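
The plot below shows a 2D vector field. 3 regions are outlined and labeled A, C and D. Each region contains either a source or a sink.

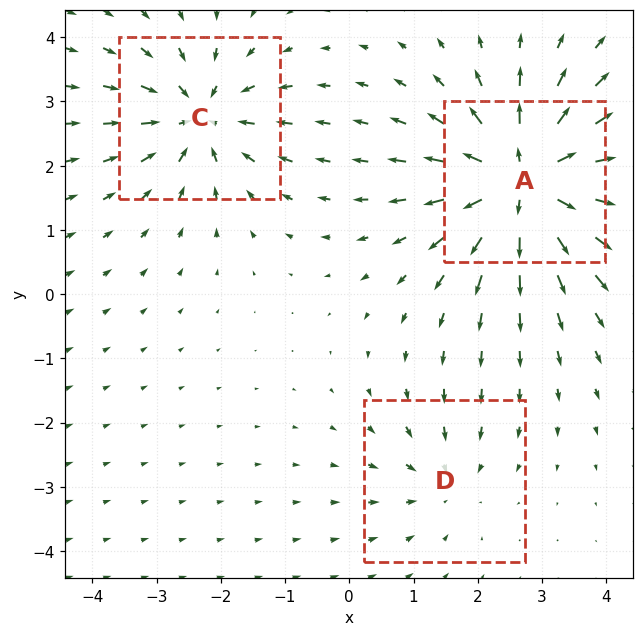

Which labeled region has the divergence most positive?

A

Divergence at each region's feature centre — A: about +6, C: about -4, D: about -2. Region A is most positive.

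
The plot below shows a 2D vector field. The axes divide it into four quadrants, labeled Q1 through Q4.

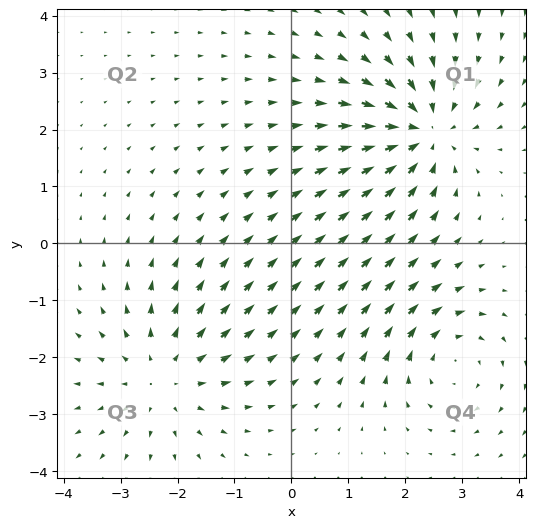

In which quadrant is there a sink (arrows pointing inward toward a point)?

The sink sits at approximately (2.3, 2.0), which lies in quadrant Q1. The divergence there is about -6, negative as expected for a sink.

Q1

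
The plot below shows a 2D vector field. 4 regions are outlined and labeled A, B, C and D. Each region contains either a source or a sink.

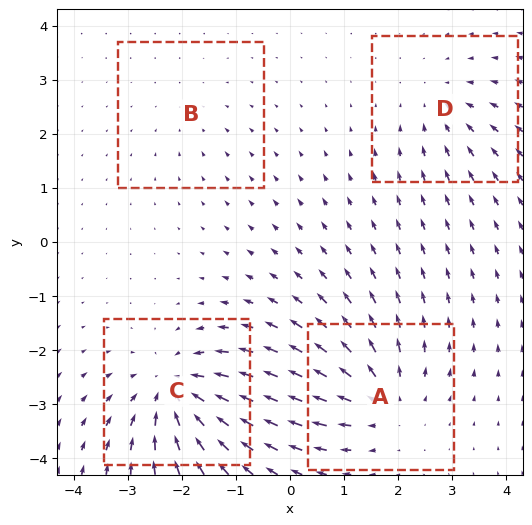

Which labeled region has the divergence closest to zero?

Divergence at each region's feature centre — A: about +5, B: about -2, C: about -7, D: about -3. Region B is closest to zero.

B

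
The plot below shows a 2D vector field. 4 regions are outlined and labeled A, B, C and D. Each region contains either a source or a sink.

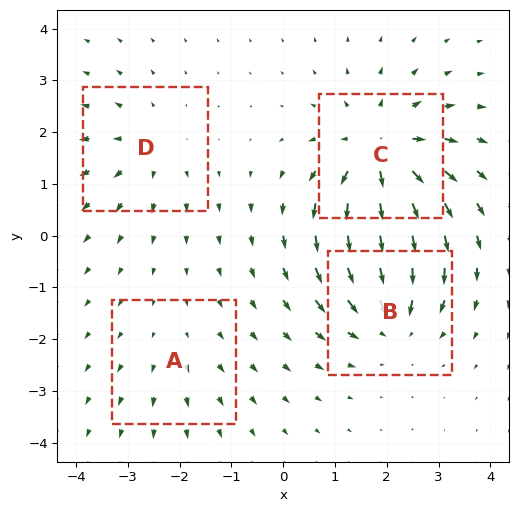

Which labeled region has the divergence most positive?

C

Divergence at each region's feature centre — A: about +2, B: about -5, C: about +7, D: about +3. Region C is most positive.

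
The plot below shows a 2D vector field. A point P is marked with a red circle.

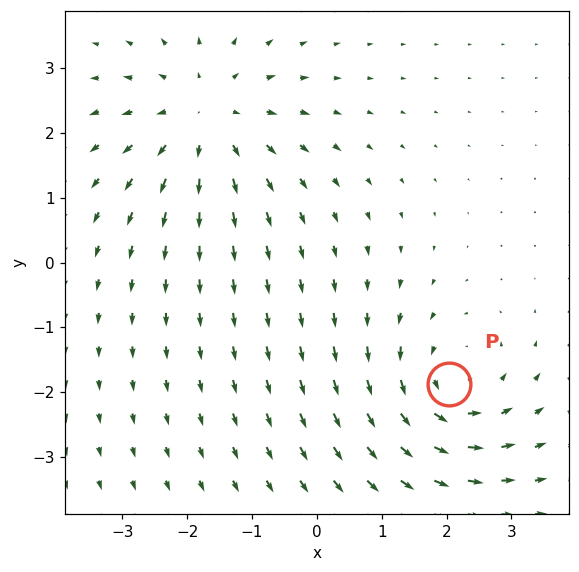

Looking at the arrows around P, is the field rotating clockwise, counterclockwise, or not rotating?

counterclockwise

Near P at (2.0, -1.9) the arrows circulate counterclockwise. The curl (z-component) there is about +3; positive curl means counterclockwise rotation.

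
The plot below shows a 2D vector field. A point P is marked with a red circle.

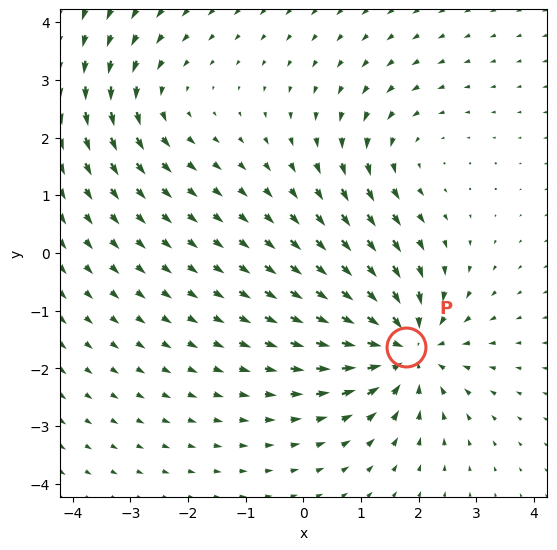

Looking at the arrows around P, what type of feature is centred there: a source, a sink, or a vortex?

sink

At P (1.8, -1.6) the arrows converge inward. Divergence about -5, curl ≈0 — negative divergence with near-zero curl is a sink.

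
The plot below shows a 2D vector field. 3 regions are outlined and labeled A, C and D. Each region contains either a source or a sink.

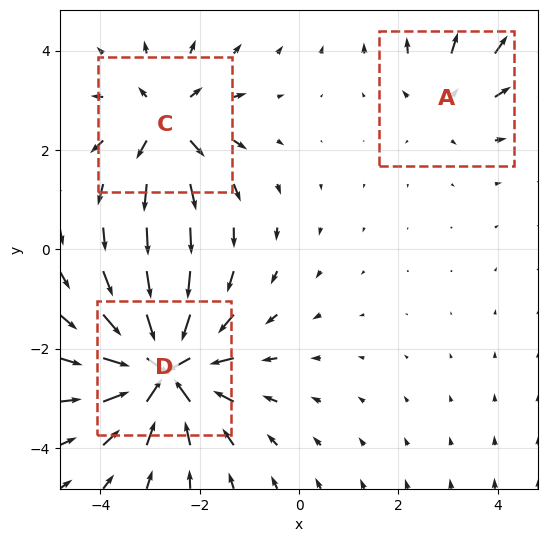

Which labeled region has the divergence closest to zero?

A

Divergence at each region's feature centre — A: about +2, C: about +4, D: about -6. Region A is closest to zero.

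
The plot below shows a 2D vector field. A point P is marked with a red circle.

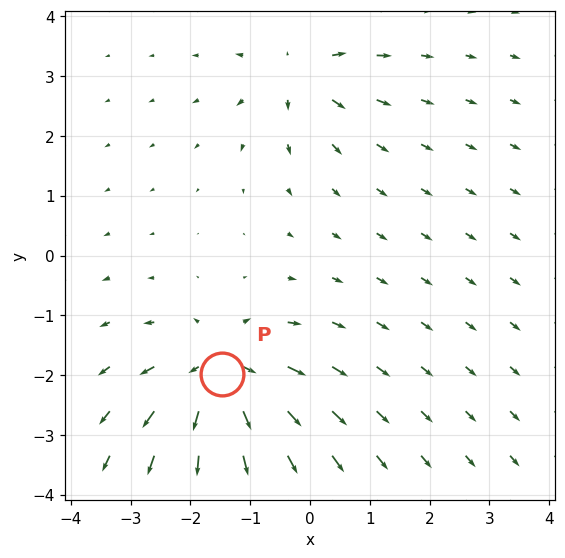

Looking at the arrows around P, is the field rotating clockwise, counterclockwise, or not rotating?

not rotating

Near P at (-1.5, -2.0) the arrows show no circulation. The curl there is ≈0.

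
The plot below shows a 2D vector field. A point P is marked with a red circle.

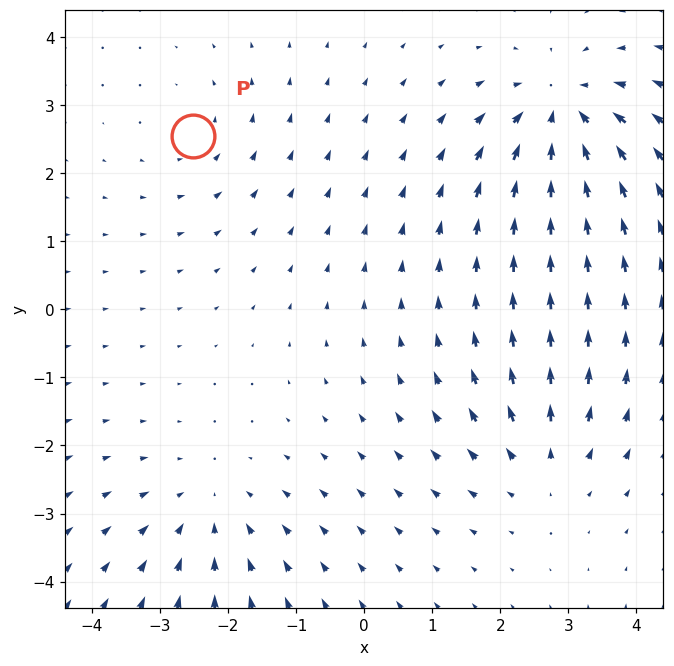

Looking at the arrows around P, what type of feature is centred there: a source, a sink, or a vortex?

At P (-2.5, 2.5) the arrows circulate counterclockwise. Divergence ≈0, curl about +2 — near-zero divergence with nonzero curl is a vortex.

vortex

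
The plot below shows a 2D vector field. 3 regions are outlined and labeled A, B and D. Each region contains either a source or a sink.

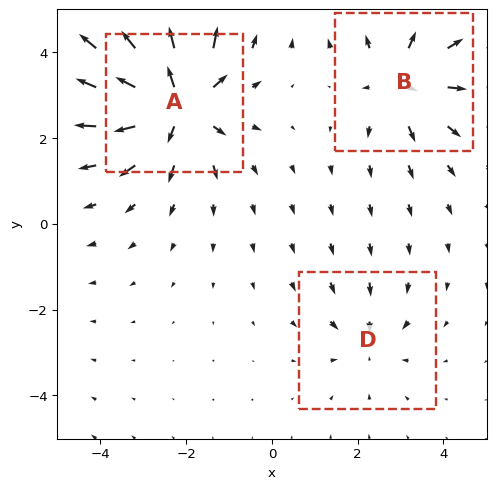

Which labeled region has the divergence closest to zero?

Divergence at each region's feature centre — A: about +6, B: about +4, D: about -2. Region D is closest to zero.

D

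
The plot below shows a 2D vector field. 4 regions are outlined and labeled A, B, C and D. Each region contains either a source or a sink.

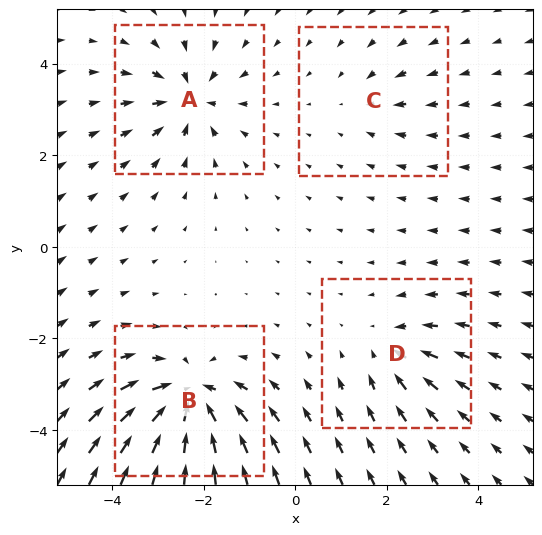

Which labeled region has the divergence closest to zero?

Divergence at each region's feature centre — A: about -6, B: about -8, C: about -2, D: about -4. Region C is closest to zero.

C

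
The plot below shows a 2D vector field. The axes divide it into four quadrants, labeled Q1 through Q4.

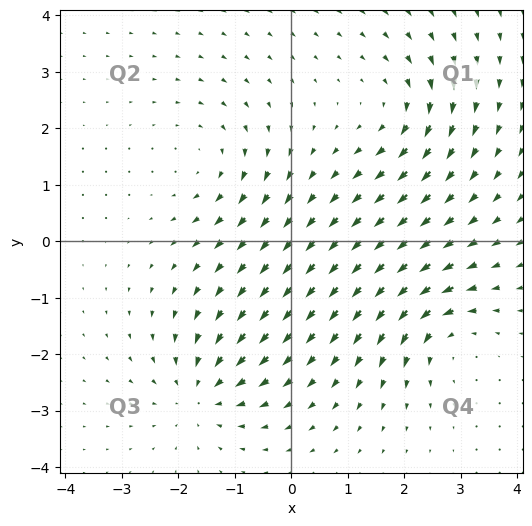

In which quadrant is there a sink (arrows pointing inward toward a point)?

Q3

The sink sits at approximately (-1.6, -2.7), which lies in quadrant Q3. The divergence there is about -5, negative as expected for a sink.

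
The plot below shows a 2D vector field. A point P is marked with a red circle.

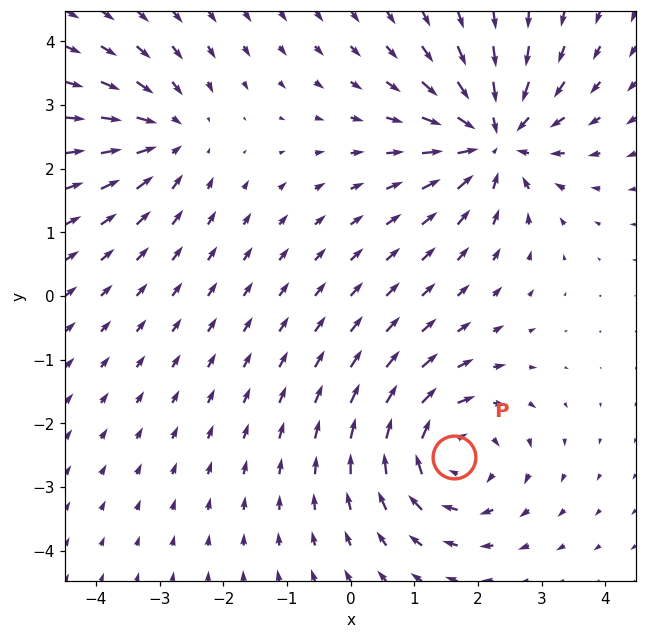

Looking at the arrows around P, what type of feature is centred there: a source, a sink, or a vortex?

At P (1.6, -2.5) the arrows circulate clockwise. Divergence ≈0, curl about -5 — near-zero divergence with nonzero curl is a vortex.

vortex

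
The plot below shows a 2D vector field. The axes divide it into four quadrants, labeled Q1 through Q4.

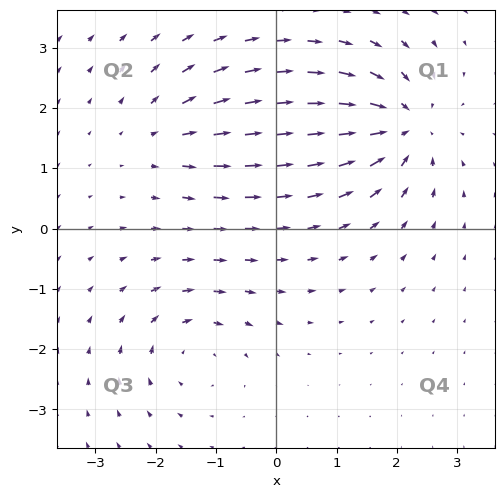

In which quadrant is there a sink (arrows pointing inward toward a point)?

The sink sits at approximately (2.1, 1.7), which lies in quadrant Q1. The divergence there is about -6, negative as expected for a sink.

Q1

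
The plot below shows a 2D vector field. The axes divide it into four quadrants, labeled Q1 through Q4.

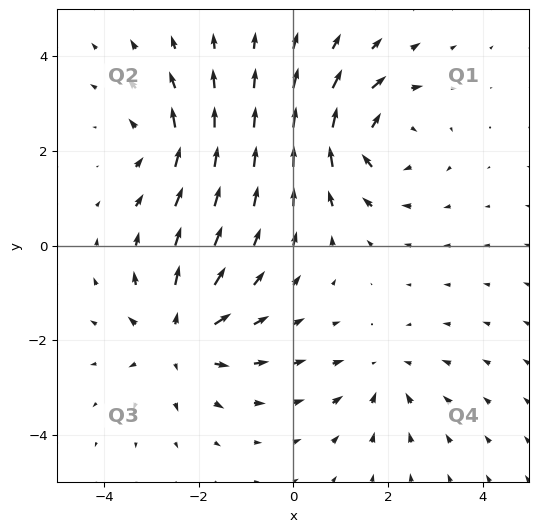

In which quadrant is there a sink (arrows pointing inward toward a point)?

The sink sits at approximately (1.9, -2.7), which lies in quadrant Q4. The divergence there is about -3, negative as expected for a sink.

Q4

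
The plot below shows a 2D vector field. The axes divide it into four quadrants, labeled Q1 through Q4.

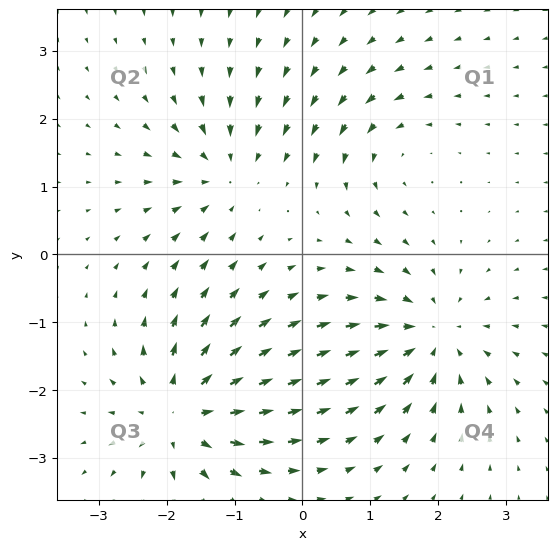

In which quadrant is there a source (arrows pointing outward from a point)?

Q3

The source sits at approximately (-1.8, -2.3), which lies in quadrant Q3. The divergence there is about +6, positive as expected for a source.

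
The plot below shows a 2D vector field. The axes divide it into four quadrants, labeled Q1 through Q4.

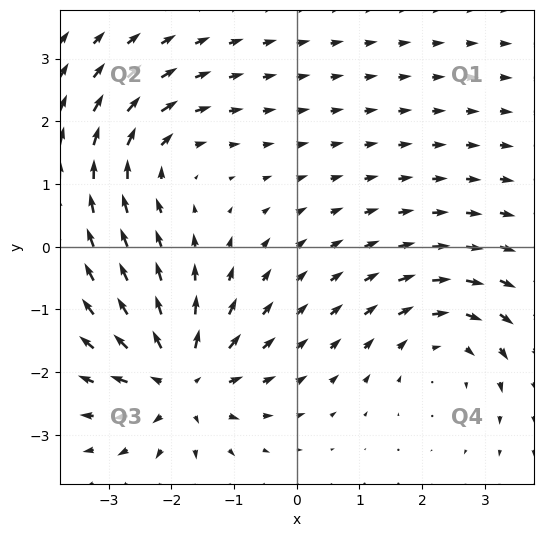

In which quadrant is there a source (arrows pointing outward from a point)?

The source sits at approximately (-1.9, -2.1), which lies in quadrant Q3. The divergence there is about +5, positive as expected for a source.

Q3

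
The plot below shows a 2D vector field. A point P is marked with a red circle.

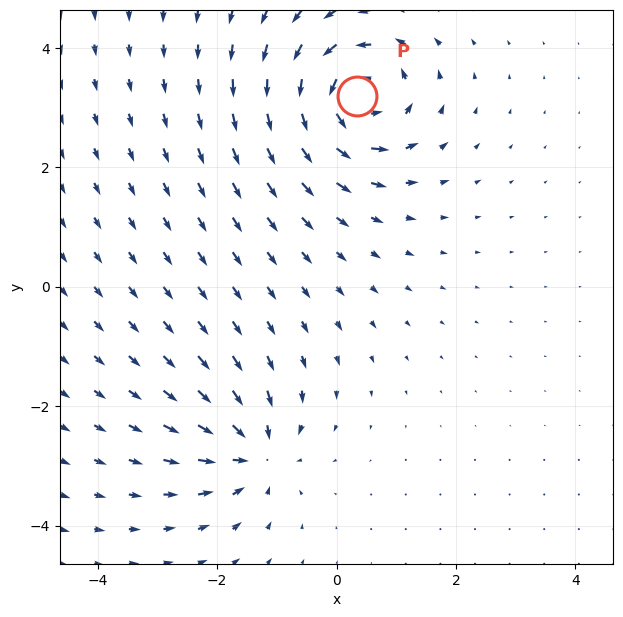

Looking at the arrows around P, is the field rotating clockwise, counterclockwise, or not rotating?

Near P at (0.3, 3.2) the arrows circulate counterclockwise. The curl (z-component) there is about +6; positive curl means counterclockwise rotation.

counterclockwise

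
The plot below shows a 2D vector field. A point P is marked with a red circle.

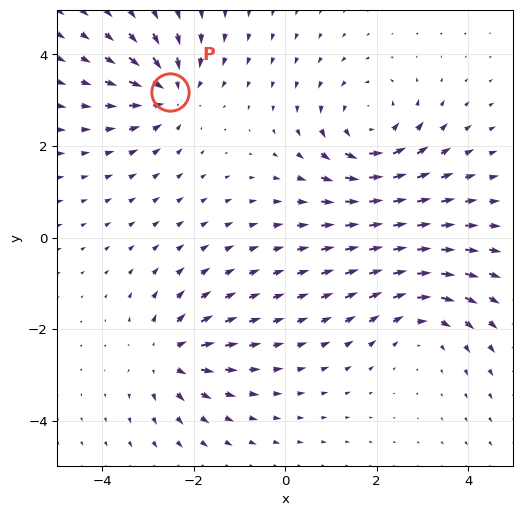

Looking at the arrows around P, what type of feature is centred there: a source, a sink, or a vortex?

At P (-2.5, 3.2) the arrows converge inward. Divergence about -5, curl ≈0 — negative divergence with near-zero curl is a sink.

sink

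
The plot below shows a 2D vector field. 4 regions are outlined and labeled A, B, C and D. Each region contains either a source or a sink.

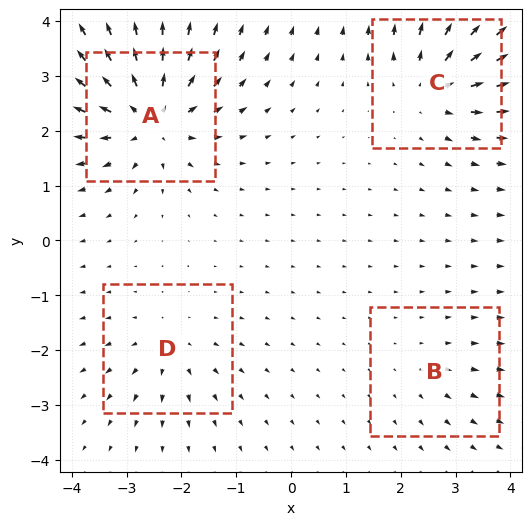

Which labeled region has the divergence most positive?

Divergence at each region's feature centre — A: about +8, B: about +2, C: about +6, D: about +4. Region A is most positive.

A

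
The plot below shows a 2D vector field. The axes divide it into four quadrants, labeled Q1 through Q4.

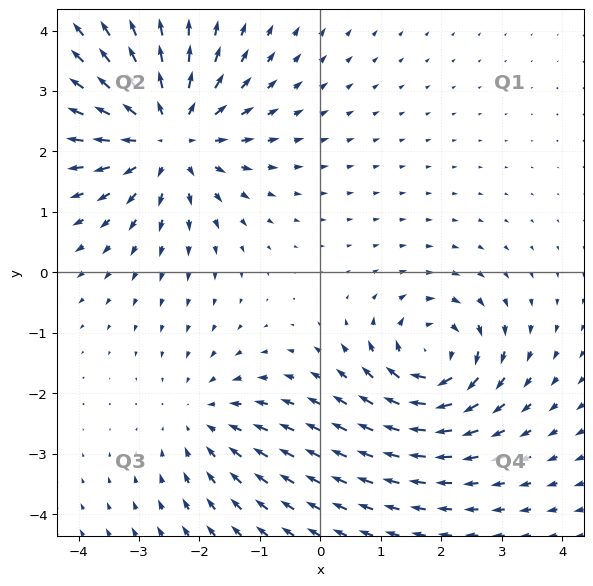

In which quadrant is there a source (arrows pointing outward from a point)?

The source sits at approximately (-2.5, 2.3), which lies in quadrant Q2. The divergence there is about +5, positive as expected for a source.

Q2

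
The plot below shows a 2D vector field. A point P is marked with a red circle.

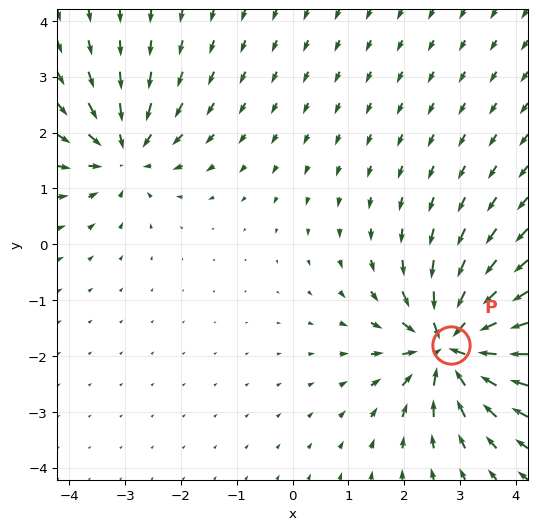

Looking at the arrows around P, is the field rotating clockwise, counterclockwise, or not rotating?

Near P at (2.8, -1.8) the arrows show no circulation. The curl there is ≈0.

not rotating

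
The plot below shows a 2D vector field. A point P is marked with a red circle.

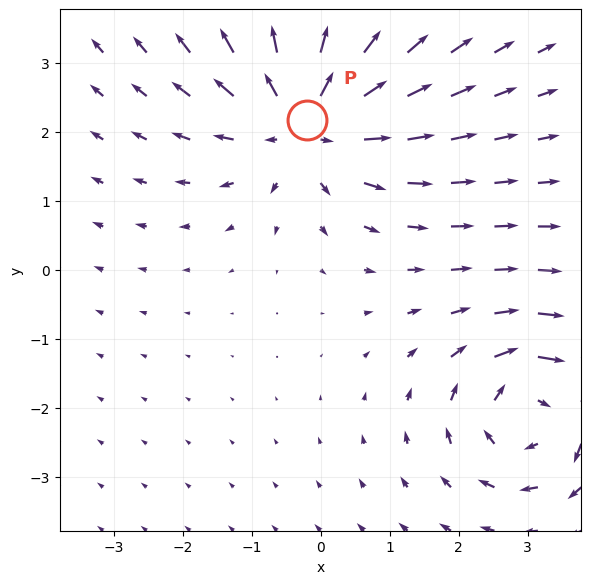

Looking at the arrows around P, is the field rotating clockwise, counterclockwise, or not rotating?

Near P at (-0.2, 2.2) the arrows show no circulation. The curl there is ≈0.

not rotating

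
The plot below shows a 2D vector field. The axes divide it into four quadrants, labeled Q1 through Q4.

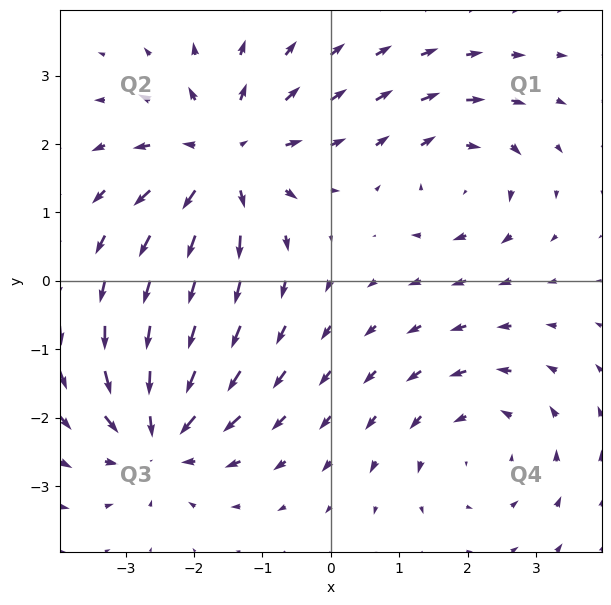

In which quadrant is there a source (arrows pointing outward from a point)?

The source sits at approximately (-1.6, 1.8), which lies in quadrant Q2. The divergence there is about +4, positive as expected for a source.

Q2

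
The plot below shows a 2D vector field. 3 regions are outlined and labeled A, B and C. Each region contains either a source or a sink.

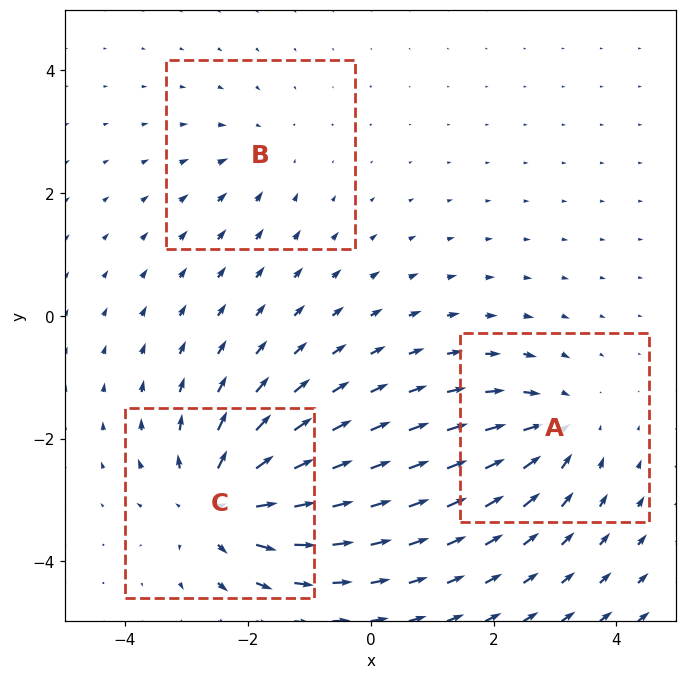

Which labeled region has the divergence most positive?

C

Divergence at each region's feature centre — A: about -4, B: about -2, C: about +5. Region C is most positive.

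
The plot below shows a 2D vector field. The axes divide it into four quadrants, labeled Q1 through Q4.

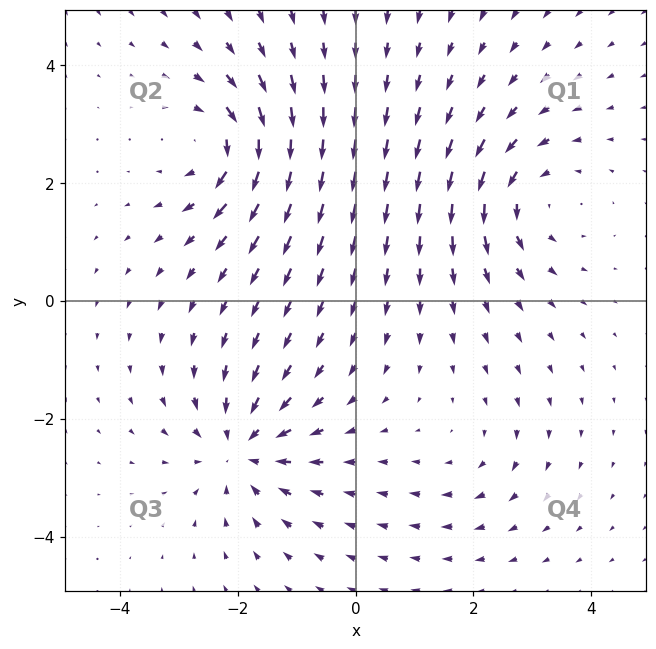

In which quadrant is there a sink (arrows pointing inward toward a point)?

The sink sits at approximately (-1.9, -2.5), which lies in quadrant Q3. The divergence there is about -5, negative as expected for a sink.

Q3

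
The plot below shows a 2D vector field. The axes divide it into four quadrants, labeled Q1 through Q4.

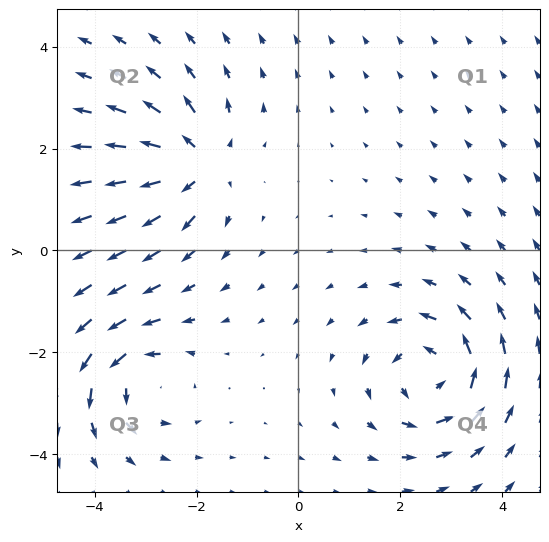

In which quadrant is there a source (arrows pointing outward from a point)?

The source sits at approximately (-2.0, 1.7), which lies in quadrant Q2. The divergence there is about +6, positive as expected for a source.

Q2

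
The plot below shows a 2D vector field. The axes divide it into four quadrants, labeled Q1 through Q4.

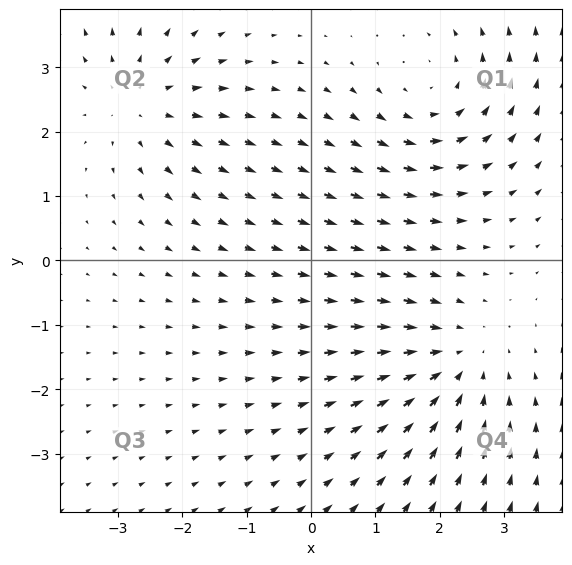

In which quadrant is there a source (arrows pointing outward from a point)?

Q2

The source sits at approximately (-2.6, 2.5), which lies in quadrant Q2. The divergence there is about +3, positive as expected for a source.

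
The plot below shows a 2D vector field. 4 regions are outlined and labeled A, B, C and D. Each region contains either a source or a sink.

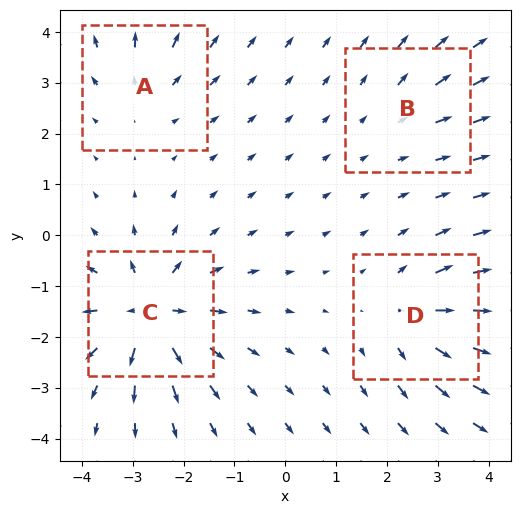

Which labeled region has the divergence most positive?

C

Divergence at each region's feature centre — A: about +3, B: about +2, C: about +8, D: about +5. Region C is most positive.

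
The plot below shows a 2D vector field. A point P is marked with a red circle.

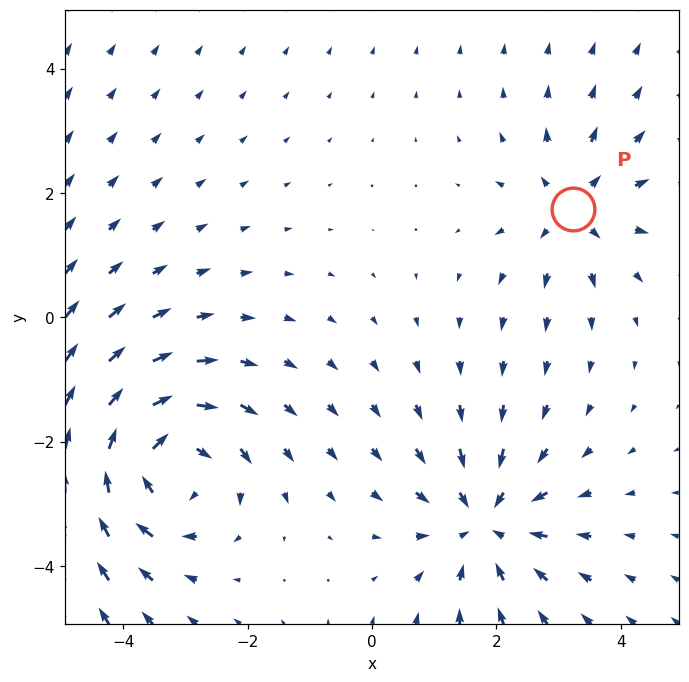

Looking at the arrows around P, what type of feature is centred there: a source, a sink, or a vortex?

source

At P (3.2, 1.7) the arrows spread outward. Divergence about +3, curl ≈0 — positive divergence with near-zero curl is a source.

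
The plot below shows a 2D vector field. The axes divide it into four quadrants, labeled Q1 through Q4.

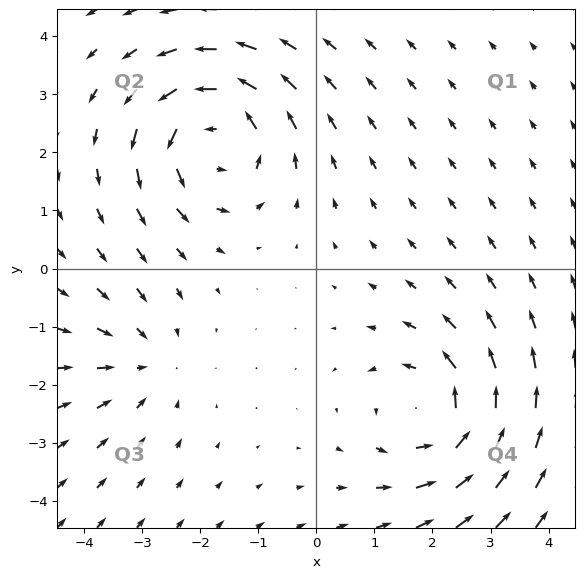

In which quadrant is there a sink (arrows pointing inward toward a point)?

Q3

The sink sits at approximately (-2.9, -1.6), which lies in quadrant Q3. The divergence there is about -2, negative as expected for a sink.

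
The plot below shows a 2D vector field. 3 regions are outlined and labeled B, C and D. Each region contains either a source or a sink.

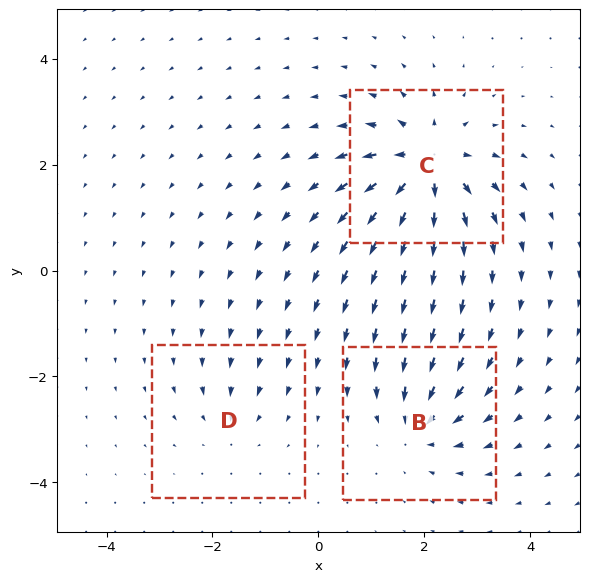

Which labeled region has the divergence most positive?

C

Divergence at each region's feature centre — B: about -4, C: about +6, D: about -2. Region C is most positive.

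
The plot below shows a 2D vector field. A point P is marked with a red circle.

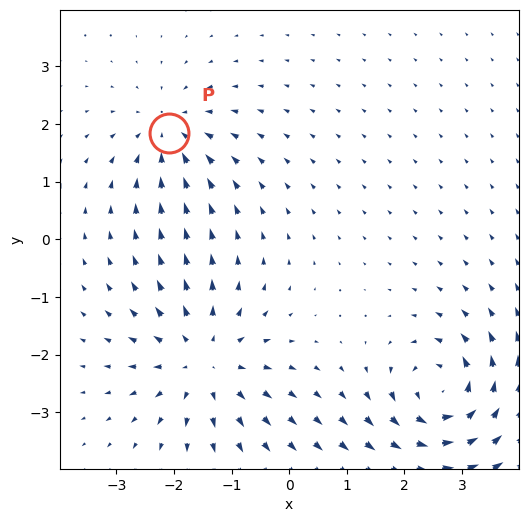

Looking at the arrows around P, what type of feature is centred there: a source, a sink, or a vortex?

At P (-2.1, 1.8) the arrows converge inward. Divergence about -4, curl ≈0 — negative divergence with near-zero curl is a sink.

sink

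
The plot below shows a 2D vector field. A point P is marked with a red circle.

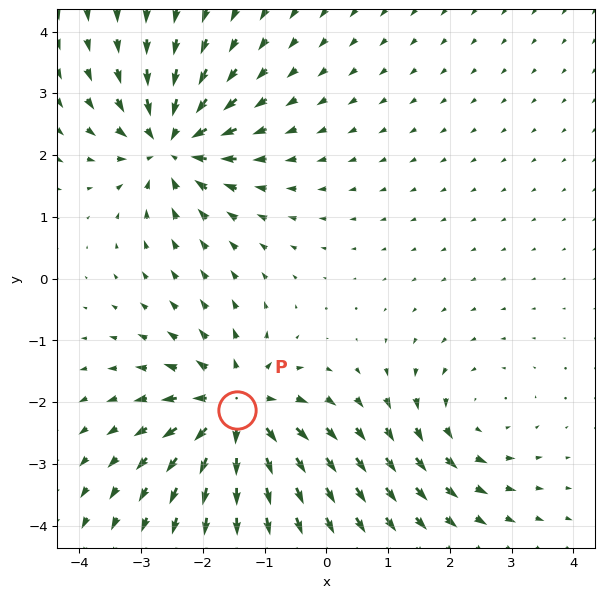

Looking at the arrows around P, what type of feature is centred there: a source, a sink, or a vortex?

At P (-1.5, -2.1) the arrows spread outward. Divergence about +5, curl ≈0 — positive divergence with near-zero curl is a source.

source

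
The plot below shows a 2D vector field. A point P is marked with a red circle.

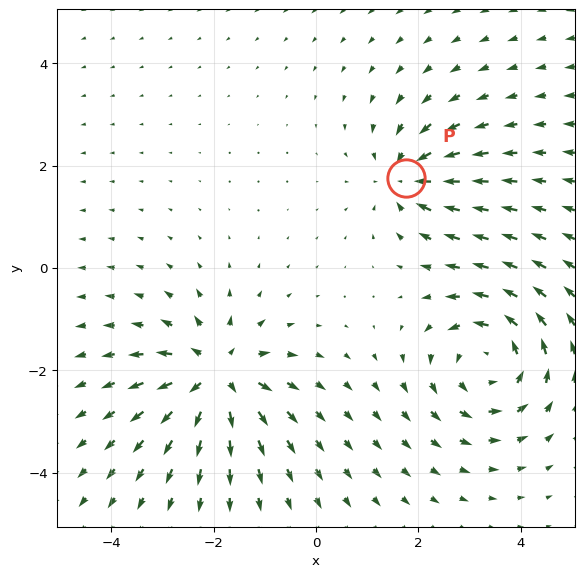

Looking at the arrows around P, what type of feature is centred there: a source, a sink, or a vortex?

At P (1.8, 1.8) the arrows converge inward. Divergence about -4, curl ≈0 — negative divergence with near-zero curl is a sink.

sink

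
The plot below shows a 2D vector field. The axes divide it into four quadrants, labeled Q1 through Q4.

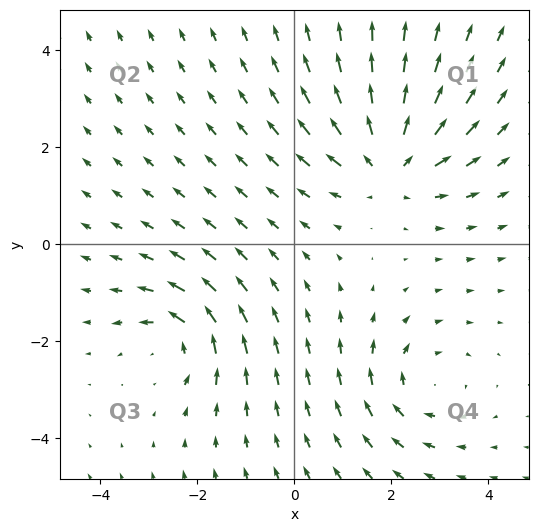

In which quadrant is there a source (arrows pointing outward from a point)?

The source sits at approximately (2.0, 1.6), which lies in quadrant Q1. The divergence there is about +4, positive as expected for a source.

Q1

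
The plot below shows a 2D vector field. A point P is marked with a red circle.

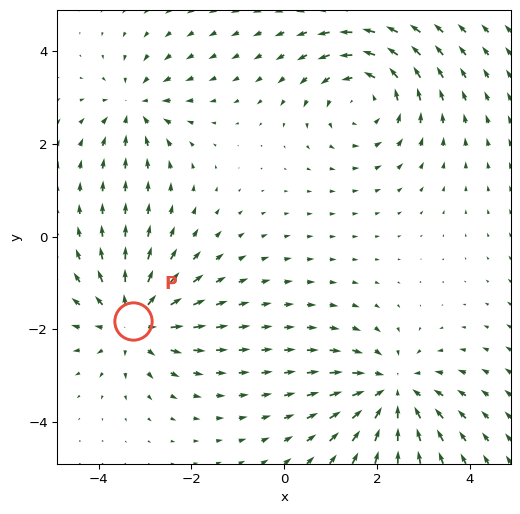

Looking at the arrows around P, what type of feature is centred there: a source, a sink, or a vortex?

source

At P (-3.3, -1.8) the arrows spread outward. Divergence about +4, curl ≈0 — positive divergence with near-zero curl is a source.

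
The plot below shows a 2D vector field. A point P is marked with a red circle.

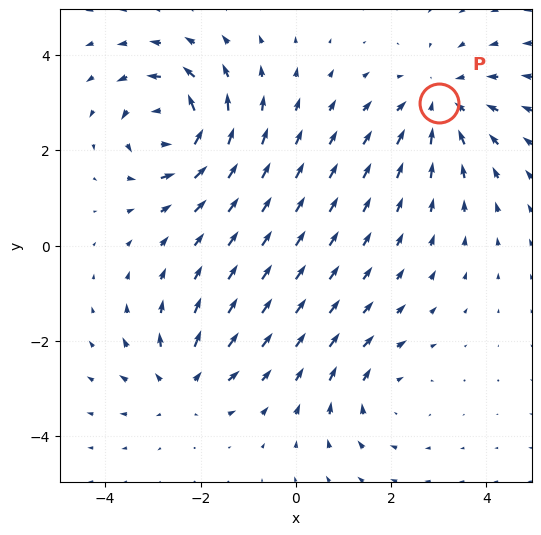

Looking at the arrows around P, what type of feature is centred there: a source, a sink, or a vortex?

At P (3.0, 3.0) the arrows converge inward. Divergence about -4, curl ≈0 — negative divergence with near-zero curl is a sink.

sink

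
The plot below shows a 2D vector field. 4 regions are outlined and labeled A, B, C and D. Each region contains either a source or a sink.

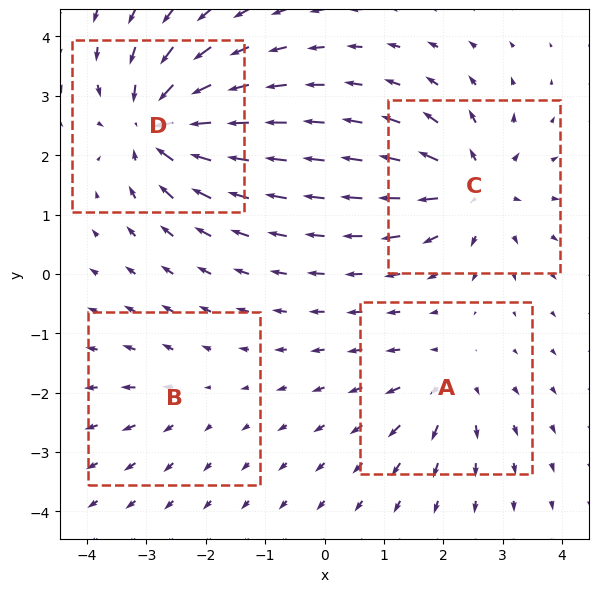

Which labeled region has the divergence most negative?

D

Divergence at each region's feature centre — A: about +4, B: about +3, C: about +7, D: about -8. Region D is most negative.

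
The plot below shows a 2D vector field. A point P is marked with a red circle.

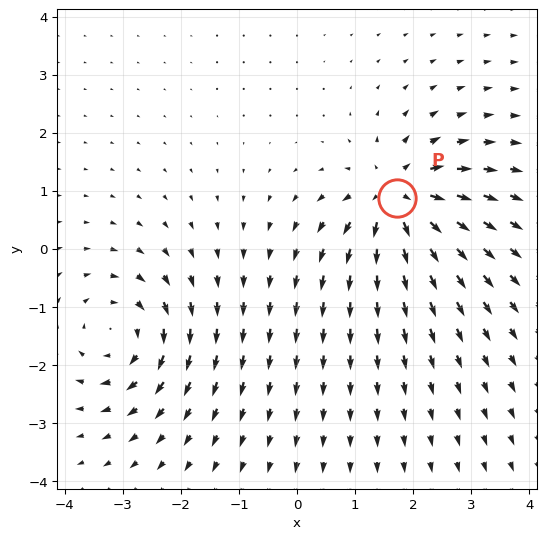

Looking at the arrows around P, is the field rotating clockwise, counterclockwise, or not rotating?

not rotating

Near P at (1.7, 0.9) the arrows show no circulation. The curl there is ≈0.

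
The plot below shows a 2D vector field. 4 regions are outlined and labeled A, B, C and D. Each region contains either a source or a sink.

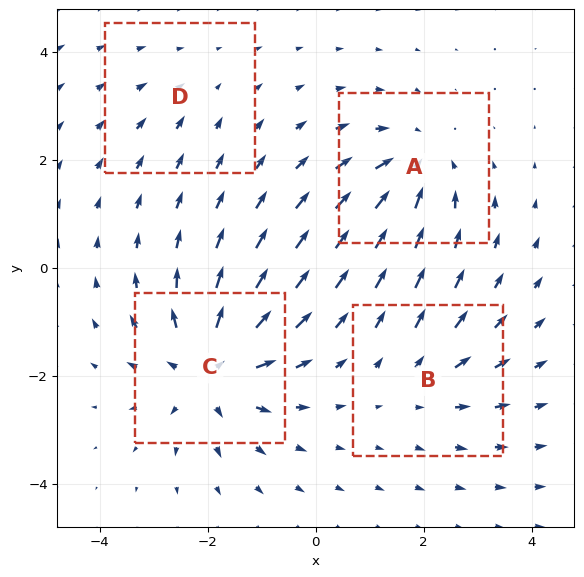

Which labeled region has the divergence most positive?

C

Divergence at each region's feature centre — A: about -5, B: about +3, C: about +7, D: about -2. Region C is most positive.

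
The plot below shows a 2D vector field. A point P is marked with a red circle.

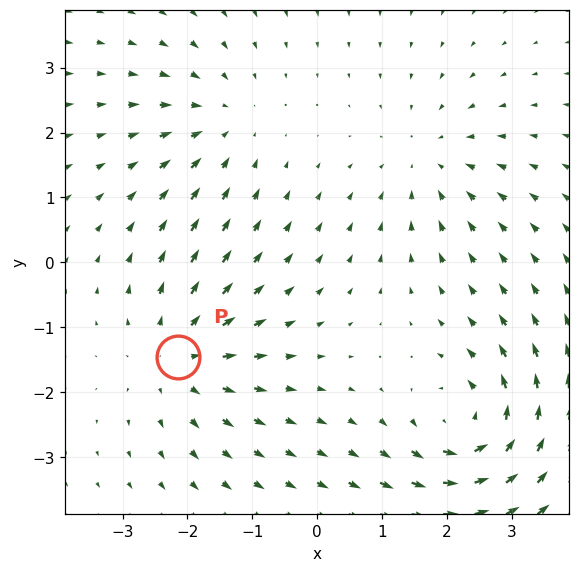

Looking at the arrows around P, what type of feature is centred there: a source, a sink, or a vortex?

source

At P (-2.1, -1.5) the arrows spread outward. Divergence about +4, curl ≈0 — positive divergence with near-zero curl is a source.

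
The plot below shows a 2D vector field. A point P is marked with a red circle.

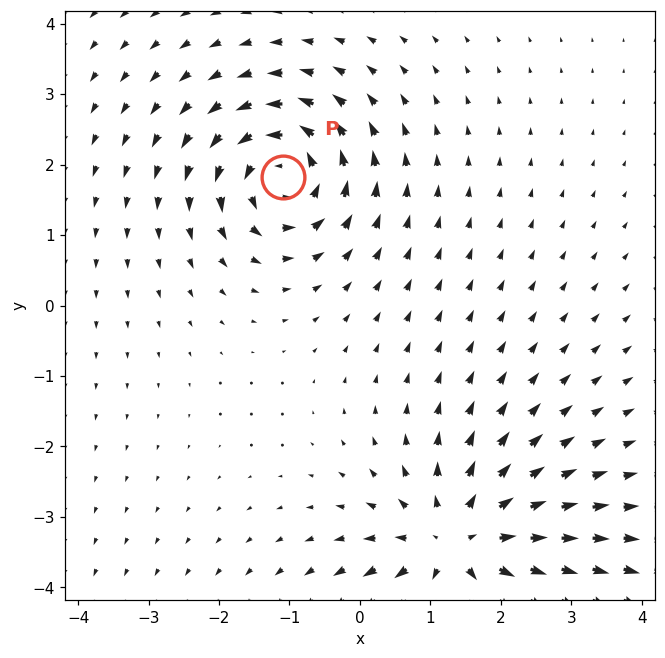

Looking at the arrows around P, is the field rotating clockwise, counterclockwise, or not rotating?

Near P at (-1.1, 1.8) the arrows circulate counterclockwise. The curl (z-component) there is about +5; positive curl means counterclockwise rotation.

counterclockwise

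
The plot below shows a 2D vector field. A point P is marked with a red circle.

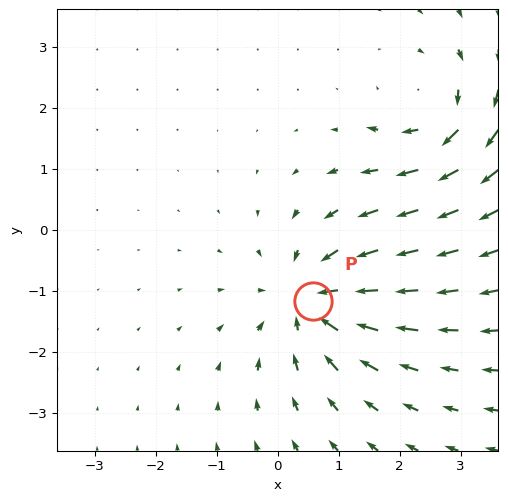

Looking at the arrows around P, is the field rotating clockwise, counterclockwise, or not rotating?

Near P at (0.6, -1.2) the arrows show no circulation. The curl there is ≈0.

not rotating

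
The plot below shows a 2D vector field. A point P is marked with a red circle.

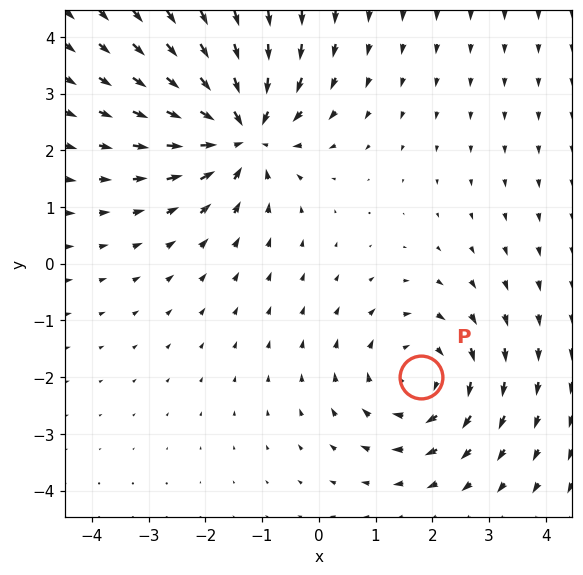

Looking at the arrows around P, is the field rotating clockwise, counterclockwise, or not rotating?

Near P at (1.8, -2.0) the arrows circulate clockwise. The curl (z-component) there is about -3; negative curl means clockwise rotation.

clockwise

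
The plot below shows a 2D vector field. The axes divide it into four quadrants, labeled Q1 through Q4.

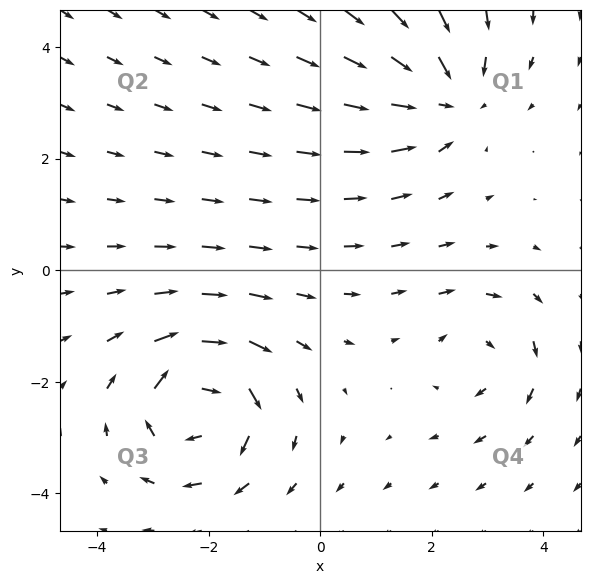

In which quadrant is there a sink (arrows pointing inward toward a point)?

The sink sits at approximately (2.2, 3.1), which lies in quadrant Q1. The divergence there is about -4, negative as expected for a sink.

Q1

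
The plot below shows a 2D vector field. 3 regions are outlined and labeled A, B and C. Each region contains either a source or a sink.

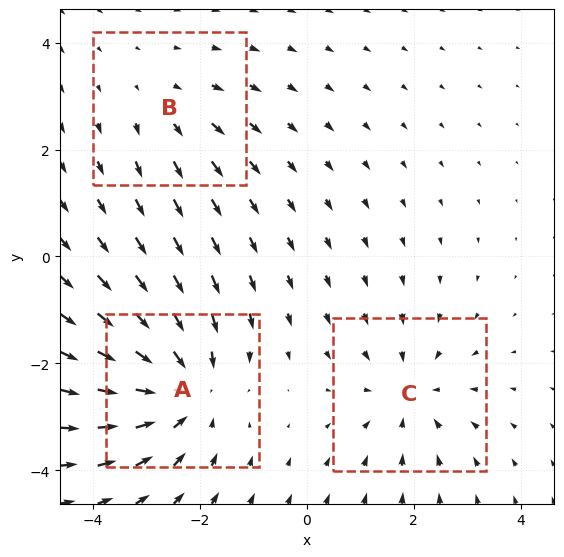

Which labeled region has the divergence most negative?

Divergence at each region's feature centre — A: about -4, B: about +2, C: about -3. Region A is most negative.

A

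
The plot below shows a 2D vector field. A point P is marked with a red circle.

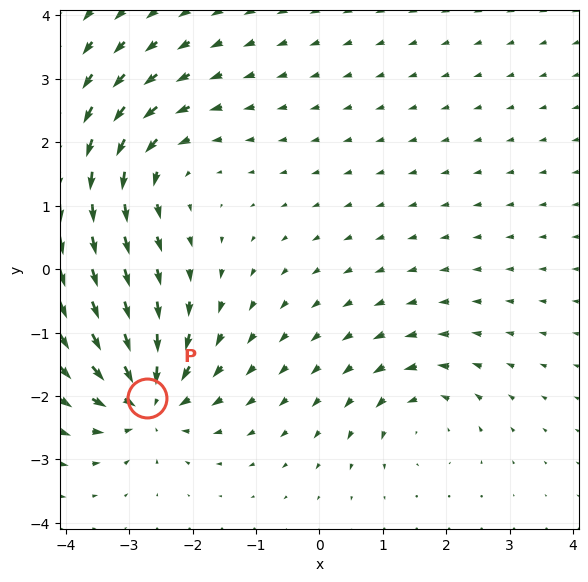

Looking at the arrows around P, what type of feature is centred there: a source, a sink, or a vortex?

At P (-2.7, -2.0) the arrows converge inward. Divergence about -7, curl ≈0 — negative divergence with near-zero curl is a sink.

sink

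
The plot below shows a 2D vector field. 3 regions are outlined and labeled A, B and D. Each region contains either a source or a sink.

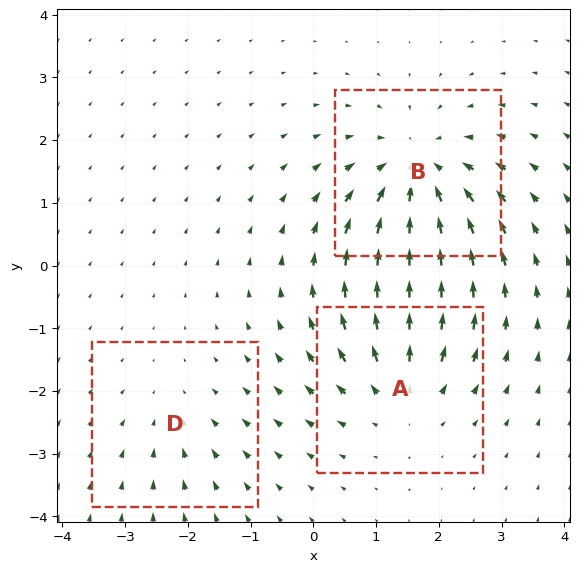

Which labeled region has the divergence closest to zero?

D

Divergence at each region's feature centre — A: about +3, B: about -4, D: about -2. Region D is closest to zero.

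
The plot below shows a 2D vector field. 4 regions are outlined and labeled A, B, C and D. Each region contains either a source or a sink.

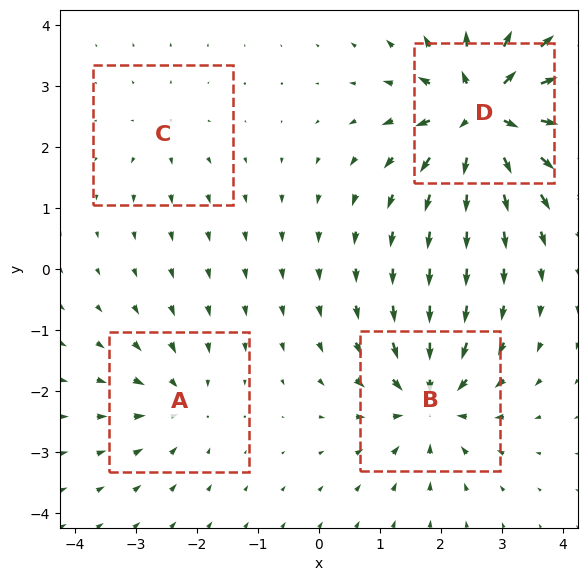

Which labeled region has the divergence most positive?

Divergence at each region's feature centre — A: about -4, B: about -7, C: about +3, D: about +10. Region D is most positive.

D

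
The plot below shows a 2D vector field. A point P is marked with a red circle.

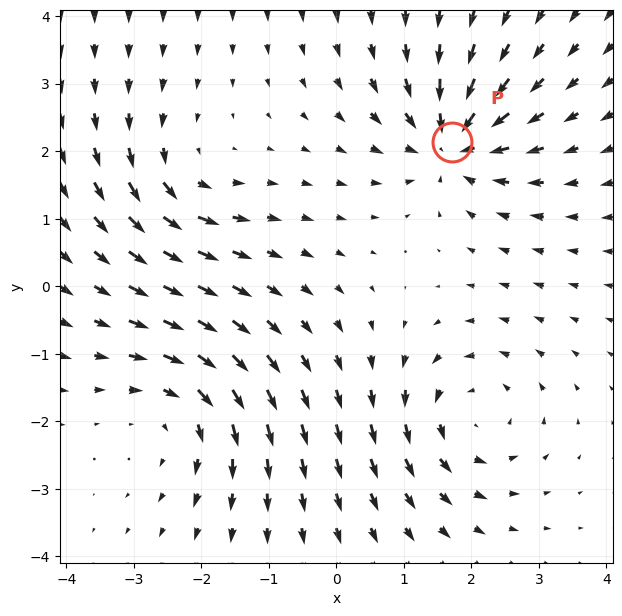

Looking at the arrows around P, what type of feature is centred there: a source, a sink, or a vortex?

At P (1.7, 2.1) the arrows converge inward. Divergence about -6, curl ≈0 — negative divergence with near-zero curl is a sink.

sink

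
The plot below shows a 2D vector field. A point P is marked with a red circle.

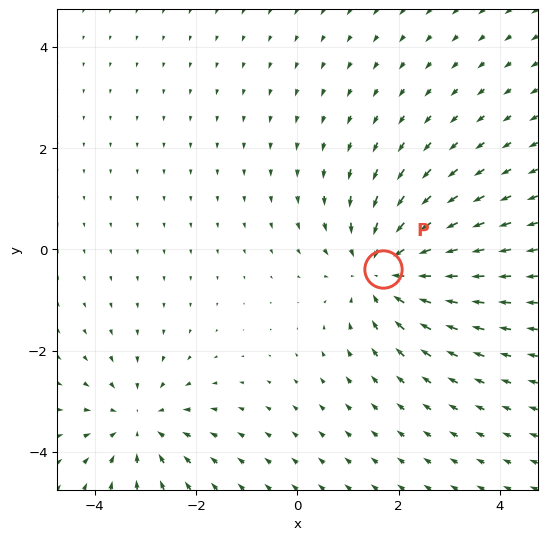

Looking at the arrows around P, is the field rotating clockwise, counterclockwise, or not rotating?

Near P at (1.7, -0.4) the arrows show no circulation. The curl there is ≈0.

not rotating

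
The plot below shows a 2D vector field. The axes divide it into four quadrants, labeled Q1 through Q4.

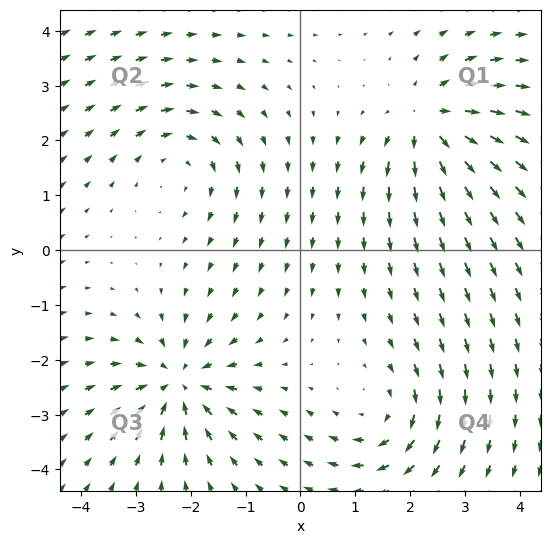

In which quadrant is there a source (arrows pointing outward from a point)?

The source sits at approximately (2.4, 2.3), which lies in quadrant Q1. The divergence there is about +7, positive as expected for a source.

Q1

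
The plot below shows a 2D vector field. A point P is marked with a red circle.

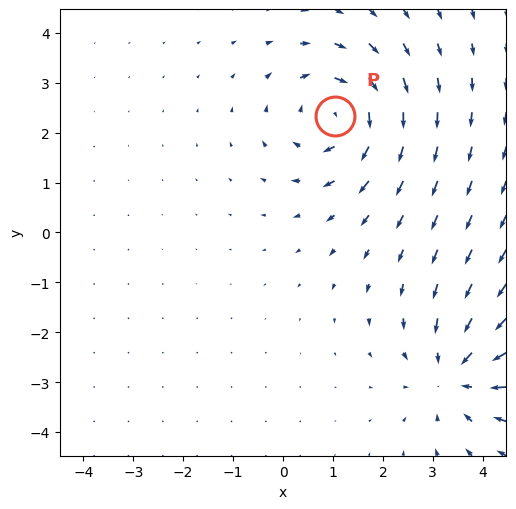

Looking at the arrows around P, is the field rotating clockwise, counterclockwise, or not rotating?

clockwise

Near P at (1.0, 2.3) the arrows circulate clockwise. The curl (z-component) there is about -5; negative curl means clockwise rotation.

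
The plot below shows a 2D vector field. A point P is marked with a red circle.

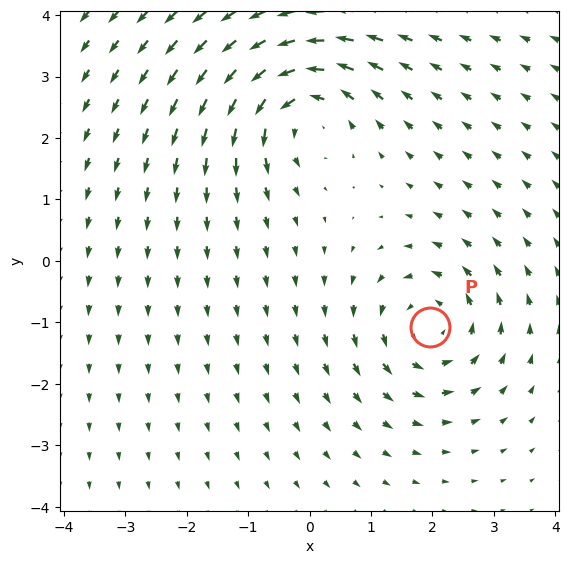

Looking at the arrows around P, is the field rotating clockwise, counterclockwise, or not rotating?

Near P at (2.0, -1.1) the arrows circulate counterclockwise. The curl (z-component) there is about +4; positive curl means counterclockwise rotation.

counterclockwise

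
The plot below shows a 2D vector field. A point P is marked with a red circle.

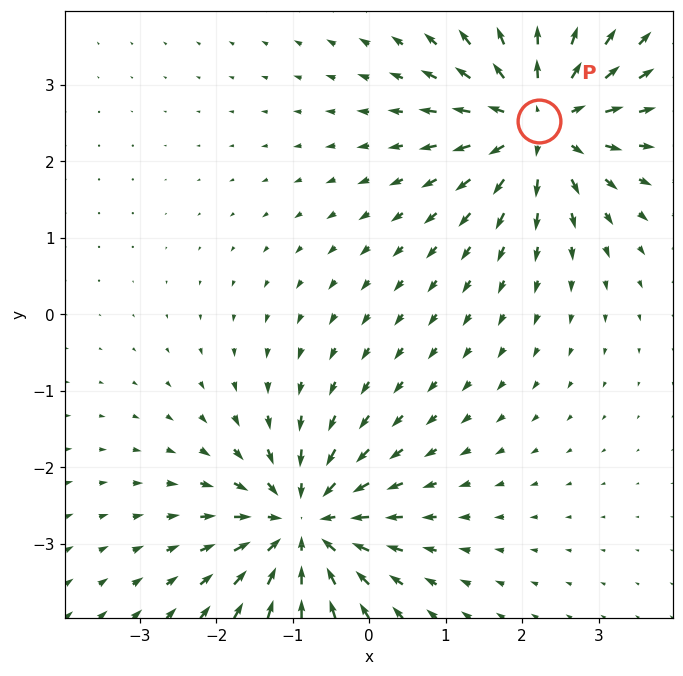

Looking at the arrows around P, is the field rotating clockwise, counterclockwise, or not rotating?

not rotating

Near P at (2.2, 2.5) the arrows show no circulation. The curl there is ≈0.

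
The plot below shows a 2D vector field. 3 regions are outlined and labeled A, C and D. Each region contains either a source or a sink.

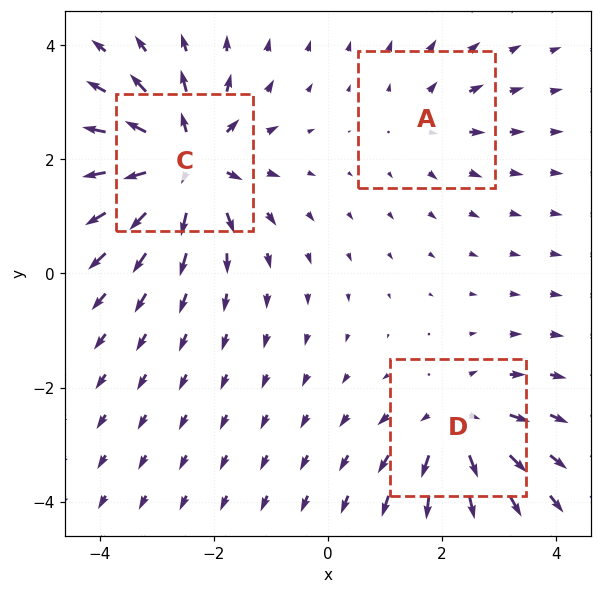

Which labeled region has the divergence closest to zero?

Divergence at each region's feature centre — A: about +2, C: about +6, D: about +4. Region A is closest to zero.

A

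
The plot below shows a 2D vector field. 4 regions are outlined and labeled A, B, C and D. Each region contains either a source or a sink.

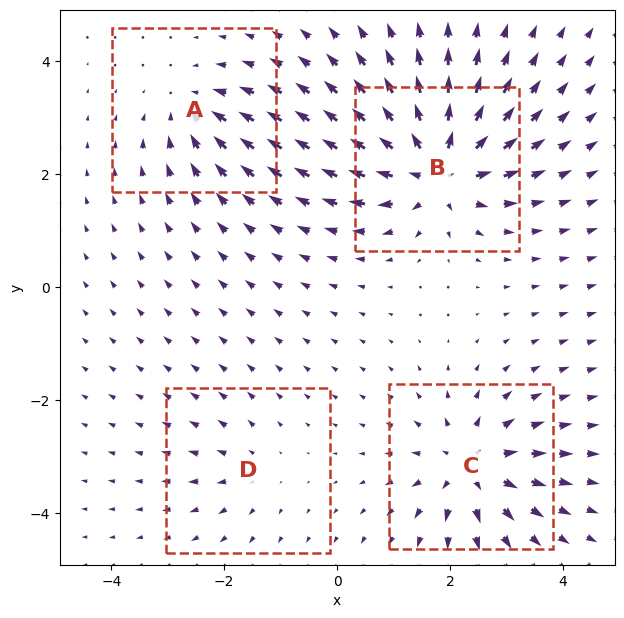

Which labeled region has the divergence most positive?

B

Divergence at each region's feature centre — A: about -4, B: about +9, C: about +6, D: about +3. Region B is most positive.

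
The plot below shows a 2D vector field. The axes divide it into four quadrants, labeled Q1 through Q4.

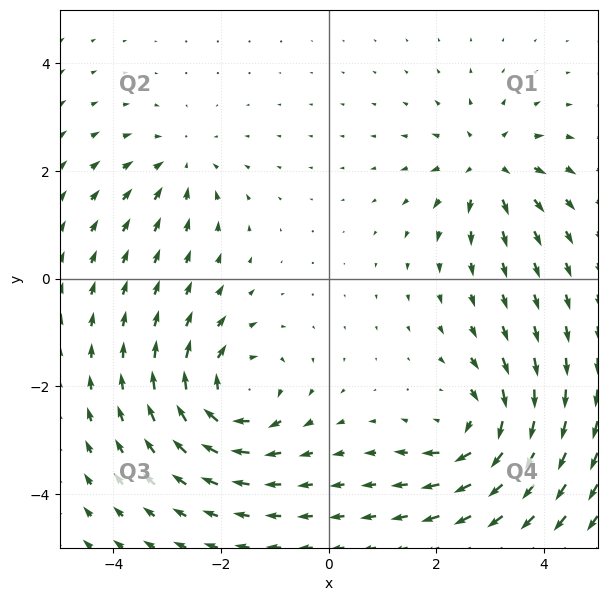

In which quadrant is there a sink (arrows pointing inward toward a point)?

Q2

The sink sits at approximately (-2.7, 2.1), which lies in quadrant Q2. The divergence there is about -3, negative as expected for a sink.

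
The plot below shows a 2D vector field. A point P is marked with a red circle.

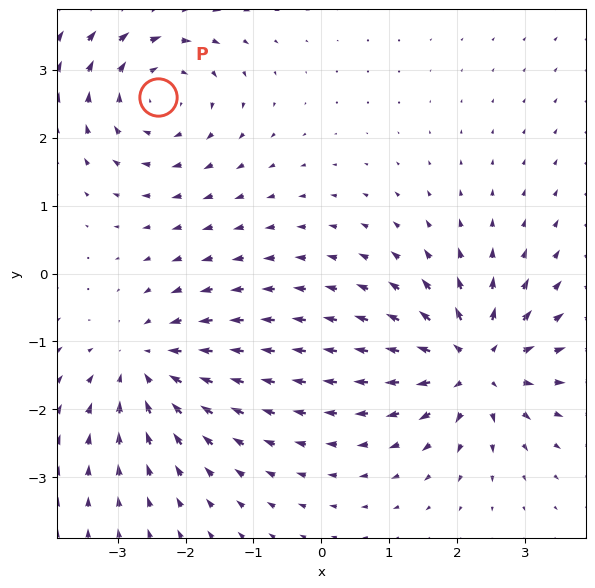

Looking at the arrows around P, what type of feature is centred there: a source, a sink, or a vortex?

At P (-2.4, 2.6) the arrows circulate clockwise. Divergence ≈0, curl about -5 — near-zero divergence with nonzero curl is a vortex.

vortex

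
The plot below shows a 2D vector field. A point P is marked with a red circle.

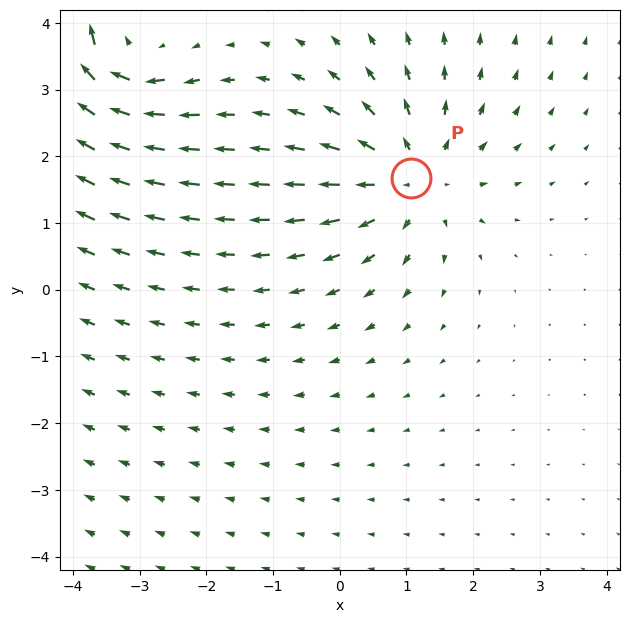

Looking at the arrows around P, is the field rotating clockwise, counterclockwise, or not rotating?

not rotating

Near P at (1.1, 1.7) the arrows show no circulation. The curl there is ≈0.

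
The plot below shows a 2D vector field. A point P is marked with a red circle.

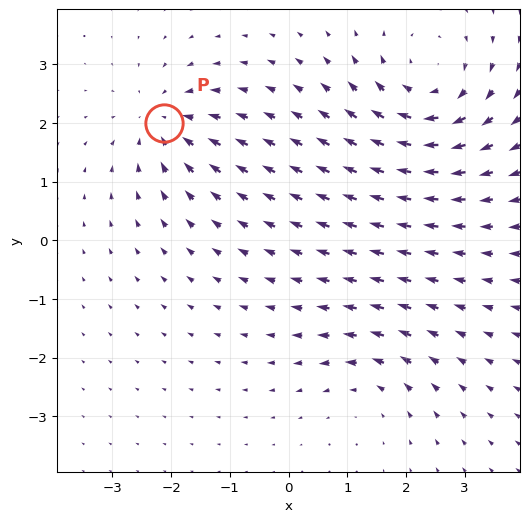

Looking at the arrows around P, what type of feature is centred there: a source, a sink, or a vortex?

At P (-2.1, 2.0) the arrows converge inward. Divergence about -4, curl ≈0 — negative divergence with near-zero curl is a sink.

sink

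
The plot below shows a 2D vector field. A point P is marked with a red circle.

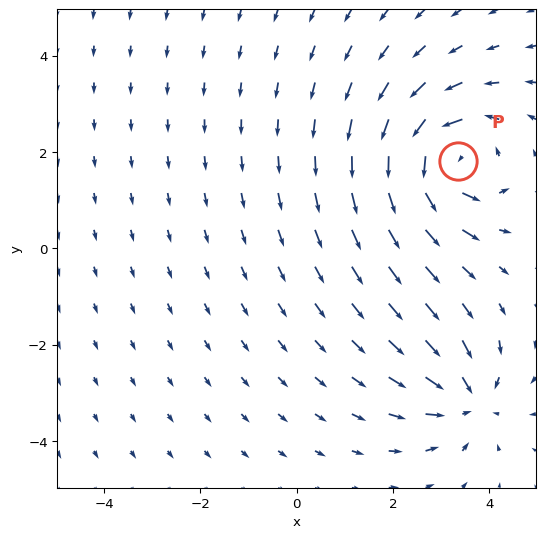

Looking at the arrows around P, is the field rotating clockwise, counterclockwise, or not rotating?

counterclockwise

Near P at (3.3, 1.8) the arrows circulate counterclockwise. The curl (z-component) there is about +6; positive curl means counterclockwise rotation.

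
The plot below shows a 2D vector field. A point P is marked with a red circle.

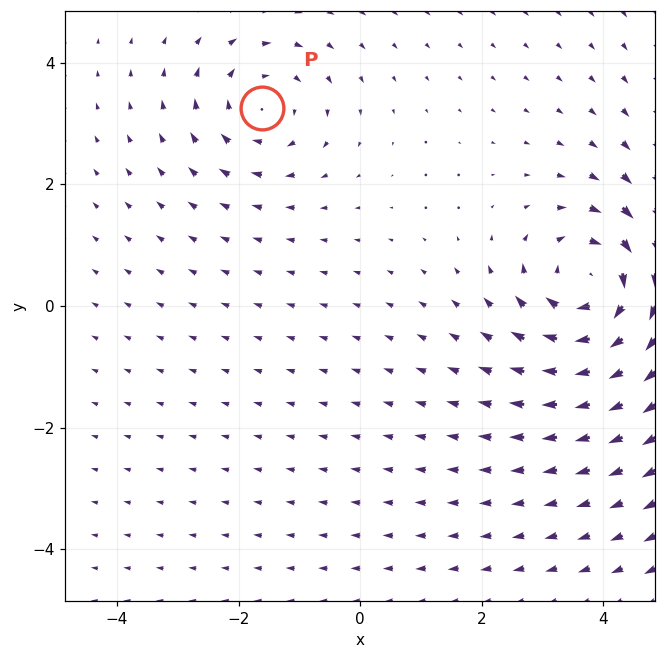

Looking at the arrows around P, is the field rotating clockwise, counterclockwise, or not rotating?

Near P at (-1.6, 3.3) the arrows circulate clockwise. The curl (z-component) there is about -3; negative curl means clockwise rotation.

clockwise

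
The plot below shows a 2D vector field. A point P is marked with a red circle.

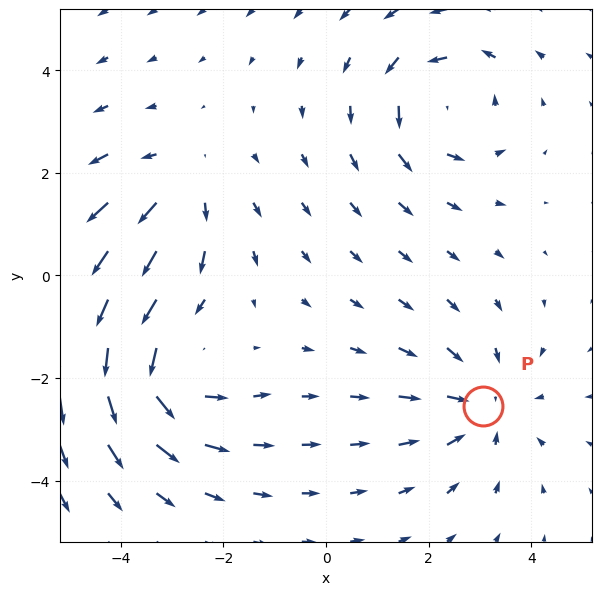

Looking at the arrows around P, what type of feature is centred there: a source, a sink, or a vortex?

sink

At P (3.1, -2.6) the arrows converge inward. Divergence about -3, curl ≈0 — negative divergence with near-zero curl is a sink.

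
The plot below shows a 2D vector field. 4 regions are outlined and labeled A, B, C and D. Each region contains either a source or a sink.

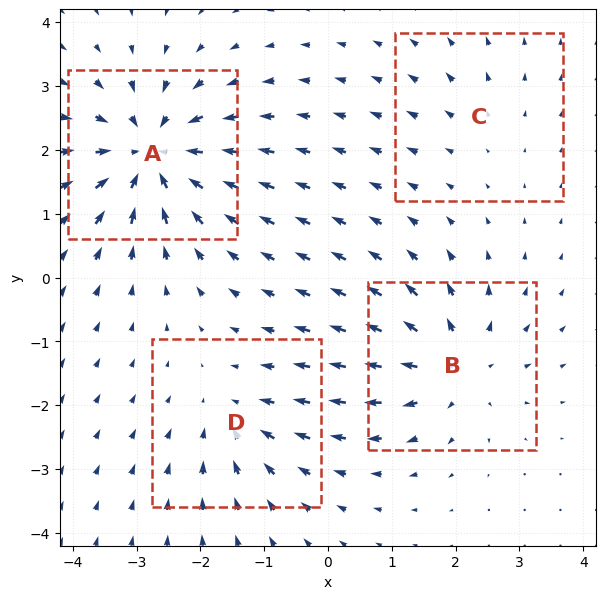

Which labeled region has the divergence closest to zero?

C

Divergence at each region's feature centre — A: about -7, B: about +5, C: about +2, D: about -4. Region C is closest to zero.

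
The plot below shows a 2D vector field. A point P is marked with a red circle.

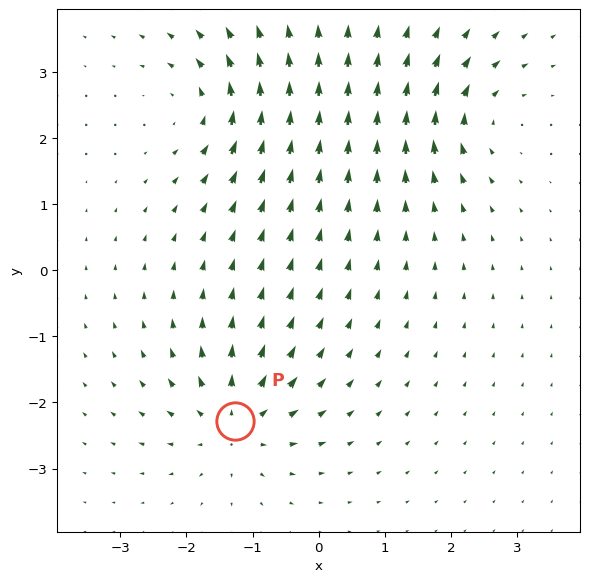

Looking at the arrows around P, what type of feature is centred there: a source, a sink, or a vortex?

source

At P (-1.3, -2.3) the arrows spread outward. Divergence about +5, curl ≈0 — positive divergence with near-zero curl is a source.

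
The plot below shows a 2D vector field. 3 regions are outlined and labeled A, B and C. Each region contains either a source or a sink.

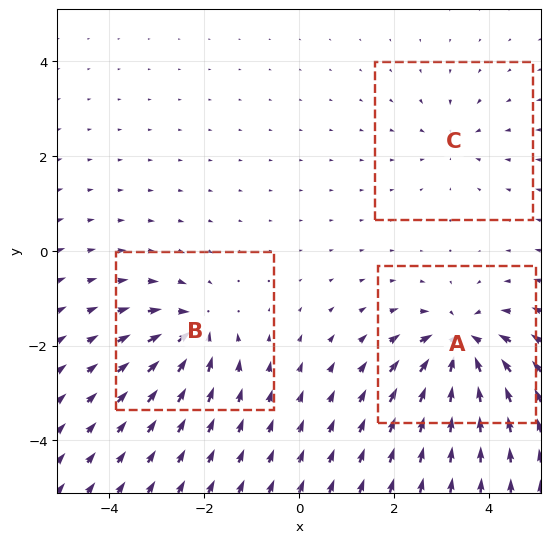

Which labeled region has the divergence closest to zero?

C

Divergence at each region's feature centre — A: about -6, B: about -4, C: about -3. Region C is closest to zero.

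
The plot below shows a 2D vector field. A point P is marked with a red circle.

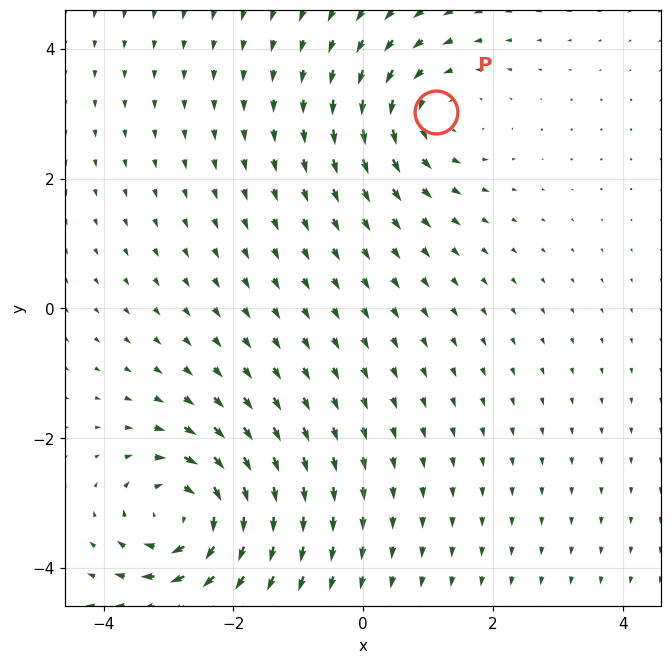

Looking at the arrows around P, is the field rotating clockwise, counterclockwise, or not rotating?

counterclockwise

Near P at (1.1, 3.0) the arrows circulate counterclockwise. The curl (z-component) there is about +4; positive curl means counterclockwise rotation.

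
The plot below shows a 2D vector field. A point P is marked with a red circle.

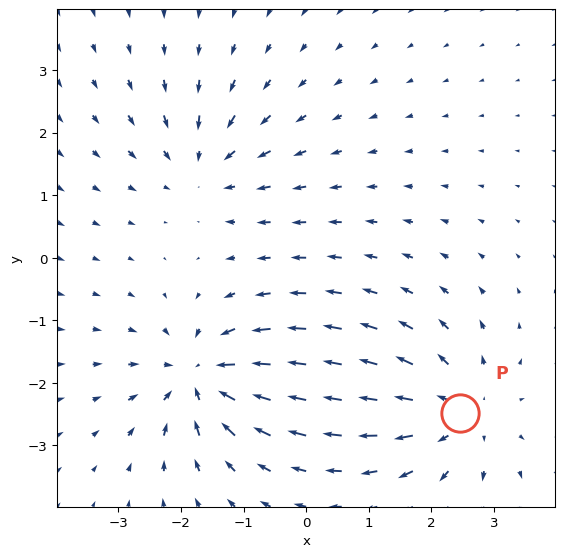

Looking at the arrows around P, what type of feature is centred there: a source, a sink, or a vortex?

At P (2.5, -2.5) the arrows spread outward. Divergence about +4, curl ≈0 — positive divergence with near-zero curl is a source.

source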